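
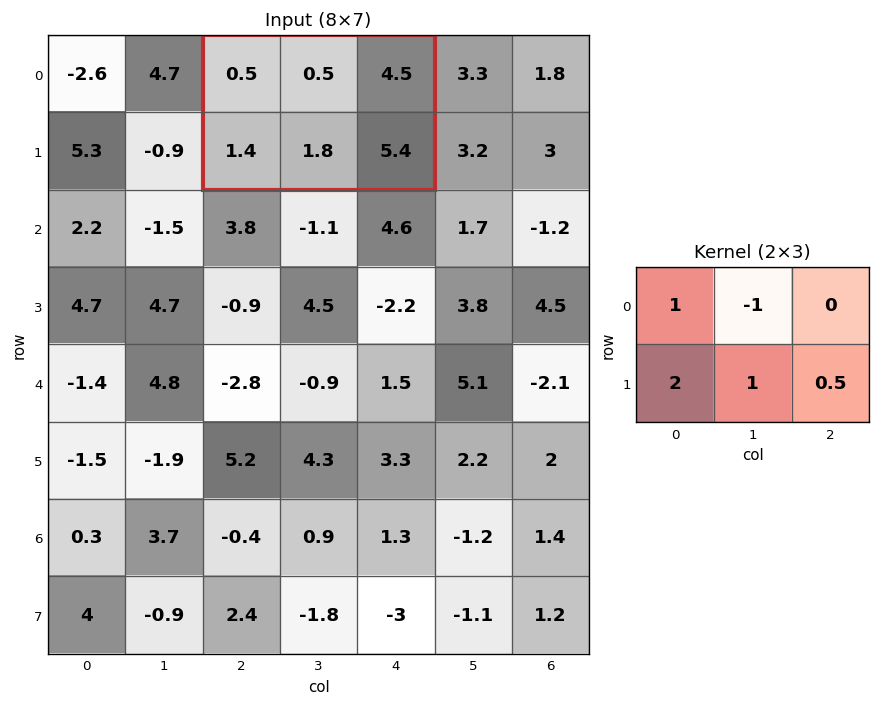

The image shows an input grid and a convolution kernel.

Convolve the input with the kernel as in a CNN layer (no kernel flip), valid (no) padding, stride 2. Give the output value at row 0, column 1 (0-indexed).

7.3

The receptive field on the input at this output position is [0.5 0.5 4.5 / 1.4 1.8 5.4]. Elementwise product with the kernel and sum: 0.5·1 + 0.5·-1 + 1.4·2 + 1.8·1 + 5.4·0.5.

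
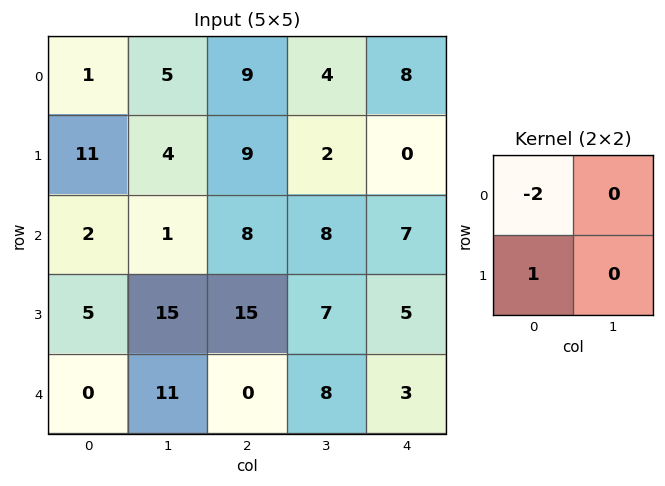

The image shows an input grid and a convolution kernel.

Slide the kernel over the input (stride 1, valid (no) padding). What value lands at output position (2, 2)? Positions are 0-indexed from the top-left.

-1

The receptive field on the input at this output position is [8 8 / 15 7]. Elementwise product with the kernel and sum: 8·-2 + 15·1.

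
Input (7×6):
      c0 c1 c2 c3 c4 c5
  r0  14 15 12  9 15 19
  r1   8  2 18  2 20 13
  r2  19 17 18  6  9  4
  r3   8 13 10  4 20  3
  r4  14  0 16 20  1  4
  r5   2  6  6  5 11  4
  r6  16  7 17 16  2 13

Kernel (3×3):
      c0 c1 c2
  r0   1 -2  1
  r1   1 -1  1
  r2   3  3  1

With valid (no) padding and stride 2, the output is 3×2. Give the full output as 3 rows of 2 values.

Output[0,0]: The receptive field on the input at this output position is [14 15 12 / 8 2 18 / 19 17 18]. Elementwise product with the kernel and sum: 14·1 + 15·-2 + 12·1 + 8·1 + 2·-1 + 18·1 + 19·3 + 17·3 + 18·1.

146 126
66 150
118 90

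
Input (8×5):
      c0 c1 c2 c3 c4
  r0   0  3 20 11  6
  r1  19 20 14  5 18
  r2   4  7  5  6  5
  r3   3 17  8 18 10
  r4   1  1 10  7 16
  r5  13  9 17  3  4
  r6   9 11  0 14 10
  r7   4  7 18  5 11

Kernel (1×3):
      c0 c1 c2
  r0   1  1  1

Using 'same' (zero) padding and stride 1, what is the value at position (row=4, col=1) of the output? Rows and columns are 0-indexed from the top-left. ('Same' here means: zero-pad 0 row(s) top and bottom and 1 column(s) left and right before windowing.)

12

The receptive field on the zero-padded input at this output position is [1 1 10]. Elementwise product with the kernel and sum: 1·1 + 1·1 + 10·1.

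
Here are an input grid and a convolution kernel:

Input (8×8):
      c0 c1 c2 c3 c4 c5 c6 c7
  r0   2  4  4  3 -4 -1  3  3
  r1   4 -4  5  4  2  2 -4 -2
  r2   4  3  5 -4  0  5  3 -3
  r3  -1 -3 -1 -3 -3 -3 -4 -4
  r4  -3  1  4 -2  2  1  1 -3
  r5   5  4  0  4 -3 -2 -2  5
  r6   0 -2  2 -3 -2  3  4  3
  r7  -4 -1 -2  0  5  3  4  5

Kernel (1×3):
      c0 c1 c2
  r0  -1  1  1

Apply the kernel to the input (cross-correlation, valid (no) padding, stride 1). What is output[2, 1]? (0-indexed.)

The receptive field on the input at this output position is [3 5 -4]. Elementwise product with the kernel and sum: 3·-1 + 5·1 + -4·1.

-2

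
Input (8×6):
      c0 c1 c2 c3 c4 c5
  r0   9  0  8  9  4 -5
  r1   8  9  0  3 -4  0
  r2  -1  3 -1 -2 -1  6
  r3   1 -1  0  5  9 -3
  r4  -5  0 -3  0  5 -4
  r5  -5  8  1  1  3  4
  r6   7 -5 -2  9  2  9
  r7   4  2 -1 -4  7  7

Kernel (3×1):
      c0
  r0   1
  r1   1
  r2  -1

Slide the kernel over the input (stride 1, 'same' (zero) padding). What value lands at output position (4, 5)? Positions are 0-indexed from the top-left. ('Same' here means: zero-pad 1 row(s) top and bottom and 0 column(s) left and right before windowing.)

-11

The receptive field on the zero-padded input at this output position is [-3 / -4 / 4]. Elementwise product with the kernel and sum: -3·1 + -4·1 + 4·-1.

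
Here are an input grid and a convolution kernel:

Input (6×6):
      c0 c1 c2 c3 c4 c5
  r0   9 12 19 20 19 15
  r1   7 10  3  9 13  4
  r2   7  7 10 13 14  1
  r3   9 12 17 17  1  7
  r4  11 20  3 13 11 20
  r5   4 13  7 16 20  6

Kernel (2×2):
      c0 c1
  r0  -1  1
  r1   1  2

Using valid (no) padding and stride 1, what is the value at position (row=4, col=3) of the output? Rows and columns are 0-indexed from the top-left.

The receptive field on the input at this output position is [13 11 / 16 20]. Elementwise product with the kernel and sum: 13·-1 + 11·1 + 16·1 + 20·2.

54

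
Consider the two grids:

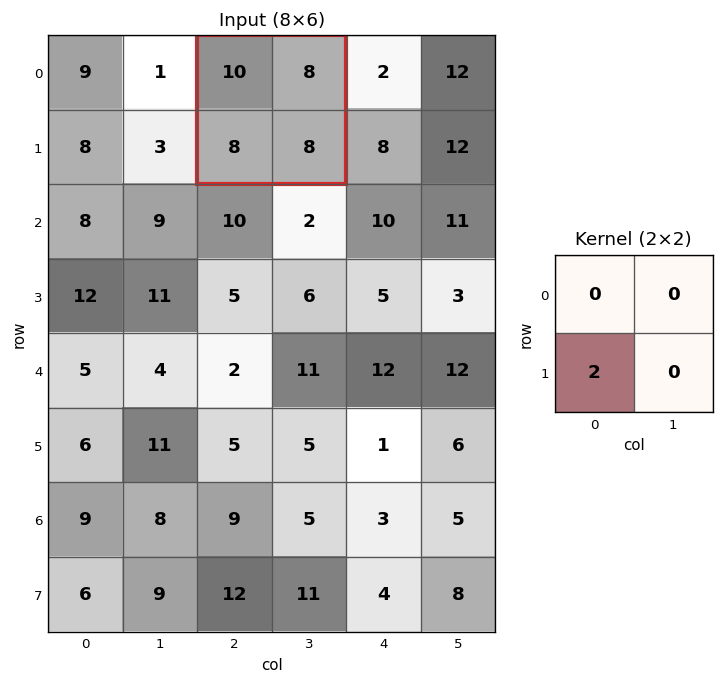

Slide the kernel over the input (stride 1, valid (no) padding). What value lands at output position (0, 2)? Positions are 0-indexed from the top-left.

The receptive field on the input at this output position is [10 8 / 8 8]. Elementwise product with the kernel and sum: 8·2.

16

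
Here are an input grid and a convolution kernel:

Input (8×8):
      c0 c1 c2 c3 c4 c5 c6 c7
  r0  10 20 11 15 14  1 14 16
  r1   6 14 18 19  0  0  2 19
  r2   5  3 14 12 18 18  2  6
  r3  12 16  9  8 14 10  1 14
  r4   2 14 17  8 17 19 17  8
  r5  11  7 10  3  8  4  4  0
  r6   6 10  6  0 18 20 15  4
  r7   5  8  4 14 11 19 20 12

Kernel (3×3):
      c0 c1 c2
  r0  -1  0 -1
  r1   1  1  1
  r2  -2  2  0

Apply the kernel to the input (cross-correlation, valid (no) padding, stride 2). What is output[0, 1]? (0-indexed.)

8

The receptive field on the input at this output position is [11 15 14 / 18 19 0 / 14 12 18]. Elementwise product with the kernel and sum: 11·-1 + 14·-1 + 18·1 + 19·1 + 0·1 + 14·-2 + 12·2.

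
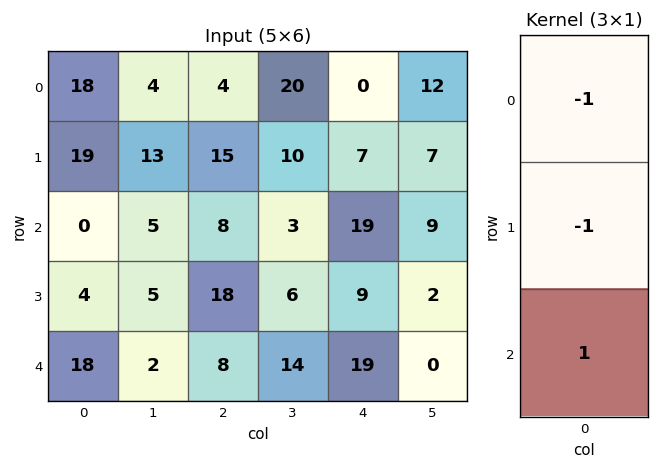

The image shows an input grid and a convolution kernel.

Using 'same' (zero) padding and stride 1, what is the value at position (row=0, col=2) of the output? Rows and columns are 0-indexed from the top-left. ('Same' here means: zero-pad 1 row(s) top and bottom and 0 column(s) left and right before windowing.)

The receptive field on the zero-padded input at this output position is [0 / 4 / 15]. Elementwise product with the kernel and sum: 0·-1 + 4·-1 + 15·1.

11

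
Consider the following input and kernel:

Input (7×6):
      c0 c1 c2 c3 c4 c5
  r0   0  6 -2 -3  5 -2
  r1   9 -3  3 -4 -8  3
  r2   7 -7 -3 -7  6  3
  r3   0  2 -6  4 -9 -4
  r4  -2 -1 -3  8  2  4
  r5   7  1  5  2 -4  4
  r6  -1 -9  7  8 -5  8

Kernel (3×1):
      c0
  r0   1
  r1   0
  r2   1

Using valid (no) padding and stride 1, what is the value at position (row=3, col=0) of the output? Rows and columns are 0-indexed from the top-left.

The receptive field on the input at this output position is [0 / -2 / 7]. Elementwise product with the kernel and sum: 0·1 + 7·1.

7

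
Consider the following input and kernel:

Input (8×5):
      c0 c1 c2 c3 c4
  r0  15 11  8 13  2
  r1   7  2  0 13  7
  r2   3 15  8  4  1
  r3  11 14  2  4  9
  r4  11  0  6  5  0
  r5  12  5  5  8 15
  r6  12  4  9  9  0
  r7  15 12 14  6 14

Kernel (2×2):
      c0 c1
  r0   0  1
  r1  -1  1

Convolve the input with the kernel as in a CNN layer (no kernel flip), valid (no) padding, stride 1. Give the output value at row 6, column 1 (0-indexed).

11

The receptive field on the input at this output position is [4 9 / 12 14]. Elementwise product with the kernel and sum: 9·1 + 12·-1 + 14·1.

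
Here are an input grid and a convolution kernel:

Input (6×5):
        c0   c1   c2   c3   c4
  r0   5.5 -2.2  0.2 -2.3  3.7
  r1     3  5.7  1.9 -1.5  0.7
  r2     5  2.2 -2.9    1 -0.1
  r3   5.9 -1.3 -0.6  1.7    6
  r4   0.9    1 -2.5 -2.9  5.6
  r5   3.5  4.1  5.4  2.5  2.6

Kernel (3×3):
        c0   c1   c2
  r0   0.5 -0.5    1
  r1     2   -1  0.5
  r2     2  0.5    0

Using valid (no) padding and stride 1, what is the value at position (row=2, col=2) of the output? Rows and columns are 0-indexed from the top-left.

The receptive field on the input at this output position is [-2.9 1 -0.1 / -0.6 1.7 6 / -2.5 -2.9 5.6]. Elementwise product with the kernel and sum: -2.9·0.5 + 1·-0.5 + -0.1·1 + -0.6·2 + 1.7·-1 + 6·0.5 + -2.5·2 + -2.9·0.5.

-8.4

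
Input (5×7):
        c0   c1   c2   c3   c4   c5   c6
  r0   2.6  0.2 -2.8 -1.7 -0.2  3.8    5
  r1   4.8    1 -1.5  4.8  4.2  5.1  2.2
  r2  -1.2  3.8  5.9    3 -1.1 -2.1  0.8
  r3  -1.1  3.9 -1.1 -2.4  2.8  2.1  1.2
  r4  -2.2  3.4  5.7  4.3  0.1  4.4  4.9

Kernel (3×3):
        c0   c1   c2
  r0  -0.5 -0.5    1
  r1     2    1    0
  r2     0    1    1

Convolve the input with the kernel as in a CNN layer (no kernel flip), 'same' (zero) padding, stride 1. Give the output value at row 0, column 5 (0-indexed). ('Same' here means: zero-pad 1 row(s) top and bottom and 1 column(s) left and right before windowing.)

10.7

The receptive field on the zero-padded input at this output position is [0 0 0 / -0.2 3.8 5 / 4.2 5.1 2.2]. Elementwise product with the kernel and sum: 0·-0.5 + 0·-0.5 + 0·1 + -0.2·2 + 3.8·1 + 5.1·1 + 2.2·1.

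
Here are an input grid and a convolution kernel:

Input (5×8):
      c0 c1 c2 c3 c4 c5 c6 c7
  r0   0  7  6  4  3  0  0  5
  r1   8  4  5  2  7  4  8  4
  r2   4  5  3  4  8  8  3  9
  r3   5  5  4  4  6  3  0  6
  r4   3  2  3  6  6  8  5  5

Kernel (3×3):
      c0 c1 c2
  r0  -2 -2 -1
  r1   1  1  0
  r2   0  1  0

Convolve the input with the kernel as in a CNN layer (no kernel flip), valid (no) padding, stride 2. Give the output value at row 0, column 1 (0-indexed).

-12

The receptive field on the input at this output position is [6 4 3 / 5 2 7 / 3 4 8]. Elementwise product with the kernel and sum: 6·-2 + 4·-2 + 3·-1 + 5·1 + 2·1 + 4·1.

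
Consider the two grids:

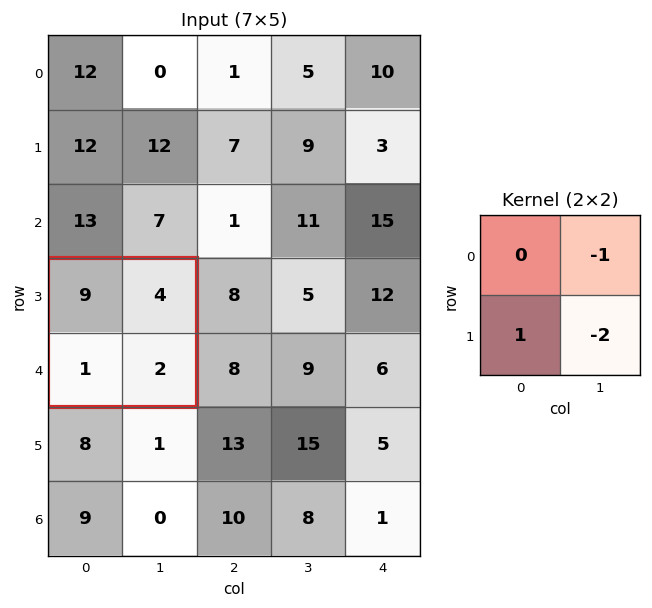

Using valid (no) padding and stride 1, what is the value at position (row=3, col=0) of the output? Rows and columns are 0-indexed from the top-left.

-7

The receptive field on the input at this output position is [9 4 / 1 2]. Elementwise product with the kernel and sum: 4·-1 + 1·1 + 2·-2.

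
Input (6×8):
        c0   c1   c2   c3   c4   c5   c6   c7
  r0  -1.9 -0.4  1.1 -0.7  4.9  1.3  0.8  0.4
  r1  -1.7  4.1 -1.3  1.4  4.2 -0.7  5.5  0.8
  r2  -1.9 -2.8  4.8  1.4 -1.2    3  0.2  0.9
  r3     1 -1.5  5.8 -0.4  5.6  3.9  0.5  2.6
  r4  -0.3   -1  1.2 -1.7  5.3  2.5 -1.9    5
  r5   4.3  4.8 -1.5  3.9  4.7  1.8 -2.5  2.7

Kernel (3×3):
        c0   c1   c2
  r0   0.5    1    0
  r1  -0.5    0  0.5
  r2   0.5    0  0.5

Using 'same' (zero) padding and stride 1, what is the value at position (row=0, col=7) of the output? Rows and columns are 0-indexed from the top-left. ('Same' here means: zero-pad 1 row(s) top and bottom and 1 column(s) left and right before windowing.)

The receptive field on the zero-padded input at this output position is [0 0 0 / 0.8 0.4 0 / 5.5 0.8 0]. Elementwise product with the kernel and sum: 0·0.5 + 0·1 + 0.8·-0.5 + 0·0.5 + 5.5·0.5 + 0·0.5.

2.35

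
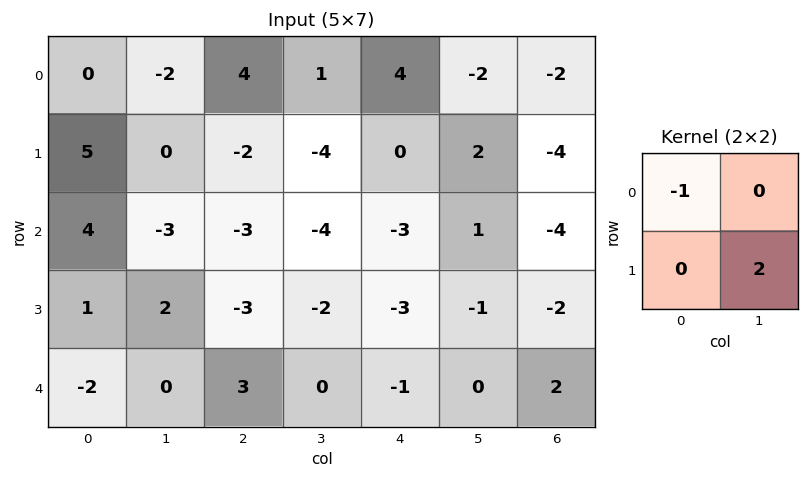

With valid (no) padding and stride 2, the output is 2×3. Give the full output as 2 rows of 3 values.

Output[0,0]: The receptive field on the input at this output position is [0 -2 / 5 0]. Elementwise product with the kernel and sum: 0·-1 + 0·2.
Output[0,1]: The receptive field on the input at this output position is [4 1 / -2 -4]. Elementwise product with the kernel and sum: 4·-1 + -4·2.

0 -12 0
0 -1 1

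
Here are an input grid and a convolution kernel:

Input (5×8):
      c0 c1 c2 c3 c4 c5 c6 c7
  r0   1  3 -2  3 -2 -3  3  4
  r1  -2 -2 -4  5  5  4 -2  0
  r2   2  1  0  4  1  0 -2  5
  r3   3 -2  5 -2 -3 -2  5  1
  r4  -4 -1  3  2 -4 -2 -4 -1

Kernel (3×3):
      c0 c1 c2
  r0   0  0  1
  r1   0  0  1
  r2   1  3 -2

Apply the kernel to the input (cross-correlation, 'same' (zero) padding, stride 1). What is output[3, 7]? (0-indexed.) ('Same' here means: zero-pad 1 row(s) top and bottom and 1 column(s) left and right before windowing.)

-7

The receptive field on the zero-padded input at this output position is [-2 5 0 / 5 1 0 / -4 -1 0]. Elementwise product with the kernel and sum: 0·1 + 0·1 + -4·1 + -1·3 + 0·-2.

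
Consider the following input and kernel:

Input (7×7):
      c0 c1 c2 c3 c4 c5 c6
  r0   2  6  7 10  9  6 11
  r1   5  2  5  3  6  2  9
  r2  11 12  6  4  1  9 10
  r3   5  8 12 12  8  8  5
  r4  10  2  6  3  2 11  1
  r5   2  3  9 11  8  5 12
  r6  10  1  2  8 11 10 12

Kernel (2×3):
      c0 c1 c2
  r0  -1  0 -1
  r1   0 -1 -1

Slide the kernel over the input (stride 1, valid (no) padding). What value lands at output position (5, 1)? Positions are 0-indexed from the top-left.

-24

The receptive field on the input at this output position is [3 9 11 / 1 2 8]. Elementwise product with the kernel and sum: 3·-1 + 11·-1 + 2·-1 + 8·-1.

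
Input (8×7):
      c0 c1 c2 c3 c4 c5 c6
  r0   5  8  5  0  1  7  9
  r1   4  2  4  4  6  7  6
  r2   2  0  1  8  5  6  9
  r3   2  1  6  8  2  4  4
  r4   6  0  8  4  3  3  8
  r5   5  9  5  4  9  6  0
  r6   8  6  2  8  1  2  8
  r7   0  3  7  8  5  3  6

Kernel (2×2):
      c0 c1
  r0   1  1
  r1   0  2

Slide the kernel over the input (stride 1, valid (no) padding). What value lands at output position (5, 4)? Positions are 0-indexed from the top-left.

The receptive field on the input at this output position is [9 6 / 1 2]. Elementwise product with the kernel and sum: 9·1 + 6·1 + 2·2.

19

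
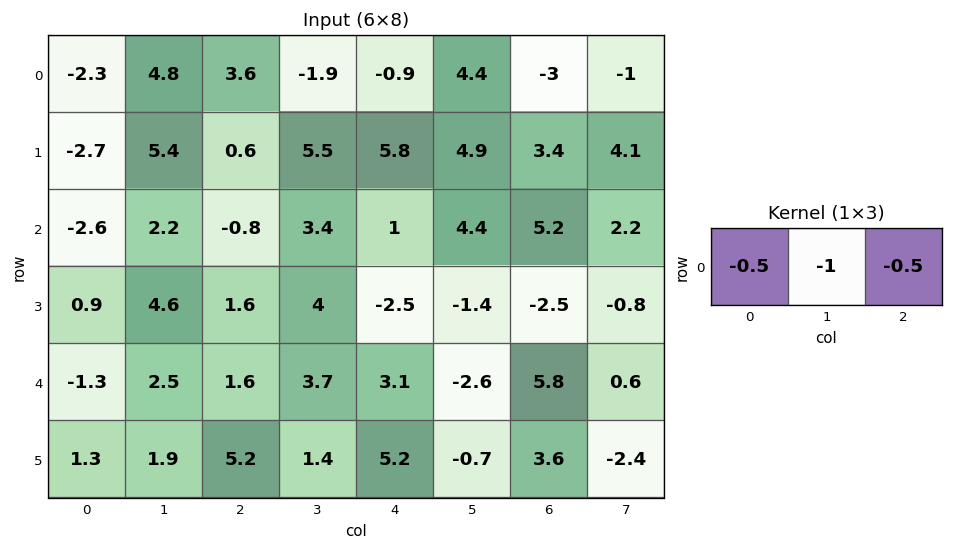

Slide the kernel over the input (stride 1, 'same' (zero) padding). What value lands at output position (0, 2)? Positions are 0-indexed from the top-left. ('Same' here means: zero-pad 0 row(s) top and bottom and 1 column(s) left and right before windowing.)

-5.05

The receptive field on the zero-padded input at this output position is [4.8 3.6 -1.9]. Elementwise product with the kernel and sum: 4.8·-0.5 + 3.6·-1 + -1.9·-0.5.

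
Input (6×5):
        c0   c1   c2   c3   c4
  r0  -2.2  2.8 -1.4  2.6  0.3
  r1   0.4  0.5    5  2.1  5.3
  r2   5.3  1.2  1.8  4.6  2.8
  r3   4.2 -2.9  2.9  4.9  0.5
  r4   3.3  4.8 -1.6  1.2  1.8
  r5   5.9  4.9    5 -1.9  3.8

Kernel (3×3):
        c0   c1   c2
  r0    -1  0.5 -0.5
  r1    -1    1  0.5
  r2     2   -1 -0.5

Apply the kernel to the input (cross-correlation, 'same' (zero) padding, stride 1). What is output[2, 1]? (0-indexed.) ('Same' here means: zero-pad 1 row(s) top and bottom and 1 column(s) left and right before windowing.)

The receptive field on the zero-padded input at this output position is [0.4 0.5 5 / 5.3 1.2 1.8 / 4.2 -2.9 2.9]. Elementwise product with the kernel and sum: 0.4·-1 + 0.5·0.5 + 5·-0.5 + 5.3·-1 + 1.2·1 + 1.8·0.5 + 4.2·2 + -2.9·-1 + 2.9·-0.5.

4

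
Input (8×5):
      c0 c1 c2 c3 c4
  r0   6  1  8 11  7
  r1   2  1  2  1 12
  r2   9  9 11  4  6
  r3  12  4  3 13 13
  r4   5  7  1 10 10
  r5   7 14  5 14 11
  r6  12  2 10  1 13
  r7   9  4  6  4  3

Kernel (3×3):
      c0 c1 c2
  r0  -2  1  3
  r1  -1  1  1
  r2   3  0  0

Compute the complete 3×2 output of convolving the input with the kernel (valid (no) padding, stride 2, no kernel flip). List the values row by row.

41 60
34 26
48 88

Output[0,0]: The receptive field on the input at this output position is [6 1 8 / 2 1 2 / 9 9 11]. Elementwise product with the kernel and sum: 6·-2 + 1·1 + 8·3 + 2·-1 + 1·1 + 2·1 + 9·3.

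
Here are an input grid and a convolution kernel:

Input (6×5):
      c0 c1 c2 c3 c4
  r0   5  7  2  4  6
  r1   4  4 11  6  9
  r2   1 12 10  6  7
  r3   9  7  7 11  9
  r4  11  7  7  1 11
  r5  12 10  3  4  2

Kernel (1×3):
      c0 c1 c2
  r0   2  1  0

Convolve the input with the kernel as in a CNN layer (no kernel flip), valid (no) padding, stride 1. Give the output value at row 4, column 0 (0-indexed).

The receptive field on the input at this output position is [11 7 7]. Elementwise product with the kernel and sum: 11·2 + 7·1.

29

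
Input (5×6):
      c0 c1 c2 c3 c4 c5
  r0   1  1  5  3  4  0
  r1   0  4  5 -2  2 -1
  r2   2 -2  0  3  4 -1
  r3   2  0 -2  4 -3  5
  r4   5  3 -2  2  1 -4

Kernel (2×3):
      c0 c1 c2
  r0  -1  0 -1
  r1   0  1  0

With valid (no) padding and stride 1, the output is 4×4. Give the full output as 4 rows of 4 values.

-2 1 -11 -1
-7 -2 -4 7
-2 -3 0 -5
3 -6 7 -8

Output[0,0]: The receptive field on the input at this output position is [1 1 5 / 0 4 5]. Elementwise product with the kernel and sum: 1·-1 + 5·-1 + 4·1.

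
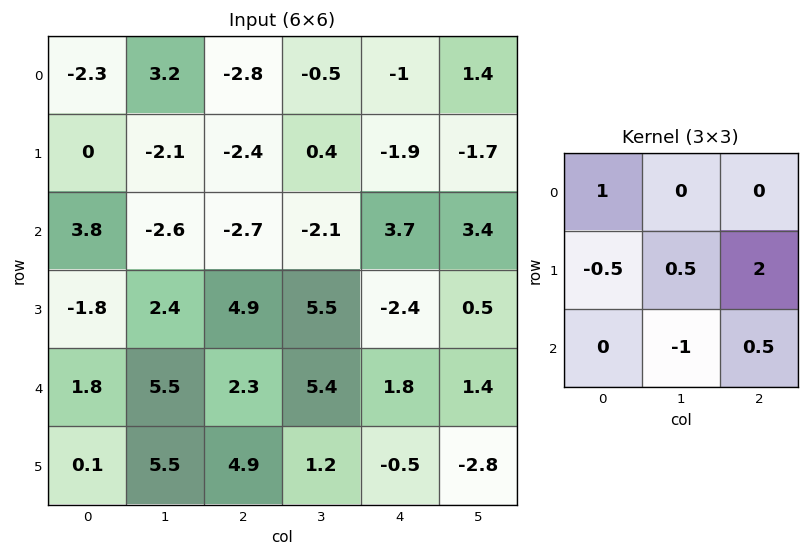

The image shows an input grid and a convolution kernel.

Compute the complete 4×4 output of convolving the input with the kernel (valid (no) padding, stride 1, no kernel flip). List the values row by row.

-6.9 5.5 -1.25 -7.05
-8.55 -8.5 -1.4 12.75
11.35 10.05 -11.7 -6.15
1.6 7.3 8.6 5.6

Output[0,0]: The receptive field on the input at this output position is [-2.3 3.2 -2.8 / 0 -2.1 -2.4 / 3.8 -2.6 -2.7]. Elementwise product with the kernel and sum: -2.3·1 + 0·-0.5 + -2.1·0.5 + -2.4·2 + -2.6·-1 + -2.7·0.5.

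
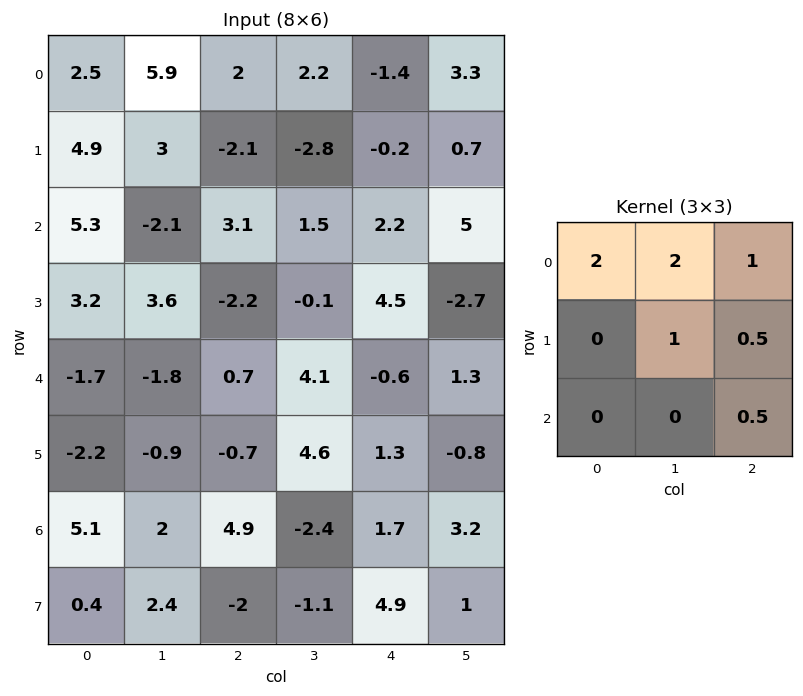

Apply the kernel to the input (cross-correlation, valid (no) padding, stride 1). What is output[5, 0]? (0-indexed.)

-3.45

The receptive field on the input at this output position is [-2.2 -0.9 -0.7 / 5.1 2 4.9 / 0.4 2.4 -2]. Elementwise product with the kernel and sum: -2.2·2 + -0.9·2 + -0.7·1 + 2·1 + 4.9·0.5 + -2·0.5.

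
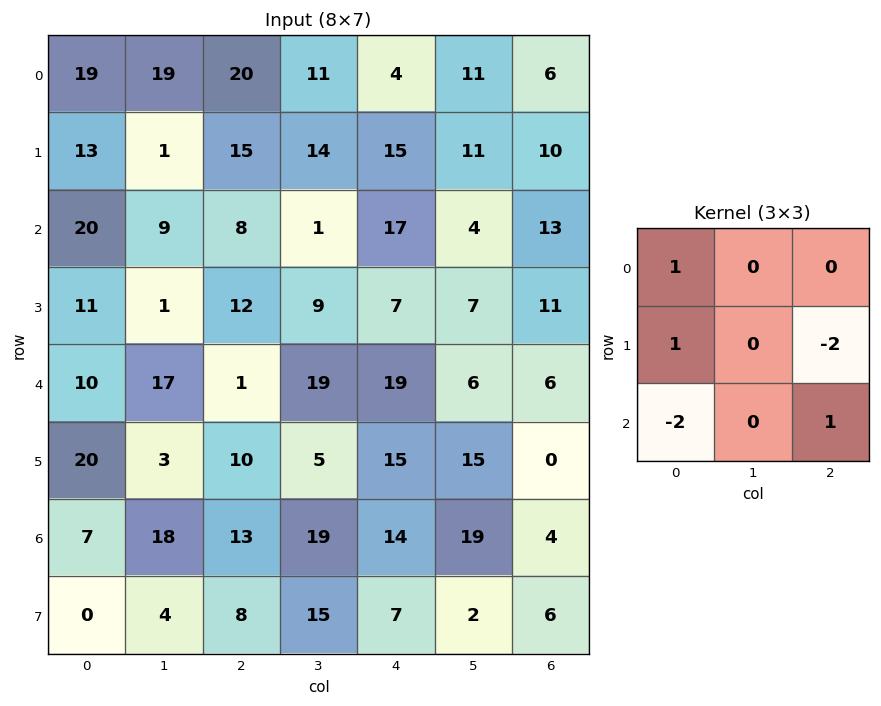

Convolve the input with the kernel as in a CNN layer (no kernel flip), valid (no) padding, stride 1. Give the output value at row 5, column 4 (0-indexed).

The receptive field on the input at this output position is [15 15 0 / 14 19 4 / 7 2 6]. Elementwise product with the kernel and sum: 15·1 + 14·1 + 4·-2 + 7·-2 + 6·1.

13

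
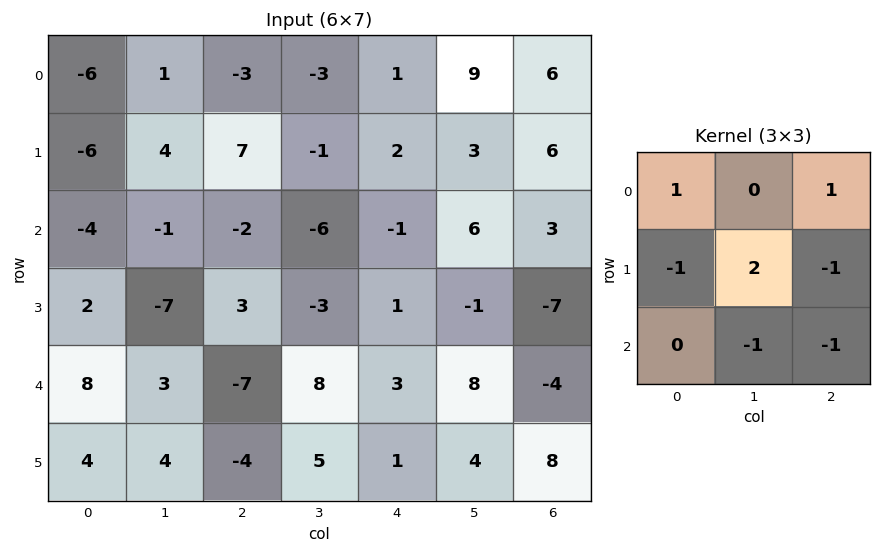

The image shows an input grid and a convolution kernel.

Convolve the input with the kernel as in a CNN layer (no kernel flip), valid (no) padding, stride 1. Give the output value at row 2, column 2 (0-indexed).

-24

The receptive field on the input at this output position is [-2 -6 -1 / 3 -3 1 / -7 8 3]. Elementwise product with the kernel and sum: -2·1 + -1·1 + 3·-1 + -3·2 + 1·-1 + 8·-1 + 3·-1.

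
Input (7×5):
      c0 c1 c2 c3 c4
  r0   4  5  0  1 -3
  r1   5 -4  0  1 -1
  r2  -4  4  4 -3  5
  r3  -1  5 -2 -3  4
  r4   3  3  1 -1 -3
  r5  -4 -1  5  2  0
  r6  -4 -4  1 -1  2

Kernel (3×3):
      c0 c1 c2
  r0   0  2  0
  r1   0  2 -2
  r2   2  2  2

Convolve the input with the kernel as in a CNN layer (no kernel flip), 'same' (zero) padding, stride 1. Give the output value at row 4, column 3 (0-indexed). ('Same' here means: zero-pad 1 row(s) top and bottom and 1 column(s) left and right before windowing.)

The receptive field on the zero-padded input at this output position is [-2 -3 4 / 1 -1 -3 / 5 2 0]. Elementwise product with the kernel and sum: -3·2 + -1·2 + -3·-2 + 5·2 + 2·2 + 0·2.

12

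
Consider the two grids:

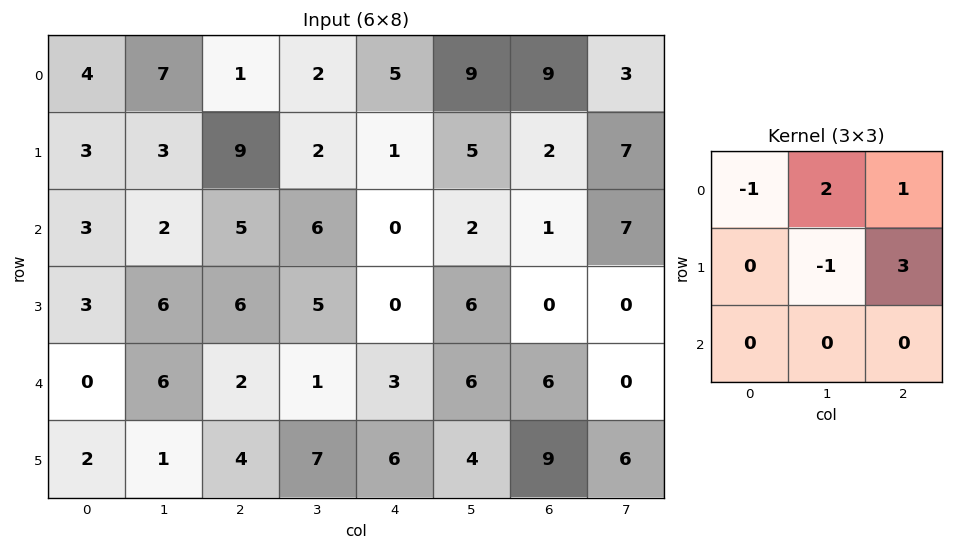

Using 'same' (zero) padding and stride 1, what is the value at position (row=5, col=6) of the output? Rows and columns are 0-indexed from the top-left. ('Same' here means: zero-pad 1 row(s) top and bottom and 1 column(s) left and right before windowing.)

15

The receptive field on the zero-padded input at this output position is [6 6 0 / 4 9 6 / 0 0 0]. Elementwise product with the kernel and sum: 6·-1 + 6·2 + 0·1 + 9·-1 + 6·3.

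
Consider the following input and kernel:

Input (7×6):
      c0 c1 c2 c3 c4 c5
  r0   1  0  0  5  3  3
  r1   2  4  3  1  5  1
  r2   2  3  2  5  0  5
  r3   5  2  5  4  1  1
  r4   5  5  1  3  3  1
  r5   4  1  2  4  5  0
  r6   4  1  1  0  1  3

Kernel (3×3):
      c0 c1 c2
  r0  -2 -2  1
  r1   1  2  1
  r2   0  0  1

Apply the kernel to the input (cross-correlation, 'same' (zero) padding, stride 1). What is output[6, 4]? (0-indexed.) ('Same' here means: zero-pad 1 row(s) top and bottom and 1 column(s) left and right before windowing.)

-13

The receptive field on the zero-padded input at this output position is [4 5 0 / 0 1 3 / 0 0 0]. Elementwise product with the kernel and sum: 4·-2 + 5·-2 + 0·1 + 0·1 + 1·2 + 3·1 + 0·1.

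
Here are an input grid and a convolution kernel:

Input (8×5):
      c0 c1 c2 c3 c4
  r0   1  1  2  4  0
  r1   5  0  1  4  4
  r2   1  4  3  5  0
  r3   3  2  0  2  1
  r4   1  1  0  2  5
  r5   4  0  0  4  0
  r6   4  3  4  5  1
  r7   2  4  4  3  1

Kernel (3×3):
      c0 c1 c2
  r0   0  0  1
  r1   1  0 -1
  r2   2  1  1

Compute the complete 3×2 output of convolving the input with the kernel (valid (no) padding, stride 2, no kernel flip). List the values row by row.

15 8
9 6
19 19

Output[0,0]: The receptive field on the input at this output position is [1 1 2 / 5 0 1 / 1 4 3]. Elementwise product with the kernel and sum: 2·1 + 5·1 + 1·-1 + 1·2 + 4·1 + 3·1.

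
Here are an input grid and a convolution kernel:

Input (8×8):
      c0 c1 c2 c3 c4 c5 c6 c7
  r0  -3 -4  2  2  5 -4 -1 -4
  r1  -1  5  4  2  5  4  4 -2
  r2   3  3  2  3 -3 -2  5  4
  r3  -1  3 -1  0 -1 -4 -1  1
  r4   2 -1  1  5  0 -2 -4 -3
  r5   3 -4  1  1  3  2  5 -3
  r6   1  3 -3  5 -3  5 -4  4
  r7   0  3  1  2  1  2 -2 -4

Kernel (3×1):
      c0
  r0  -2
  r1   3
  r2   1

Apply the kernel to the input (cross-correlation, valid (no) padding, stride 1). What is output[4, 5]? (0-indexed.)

15

The receptive field on the input at this output position is [-2 / 2 / 5]. Elementwise product with the kernel and sum: -2·-2 + 2·3 + 5·1.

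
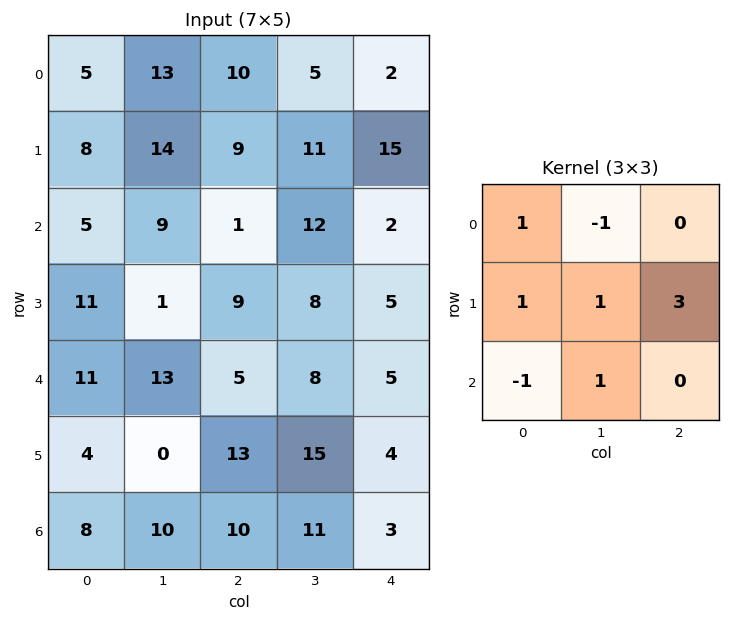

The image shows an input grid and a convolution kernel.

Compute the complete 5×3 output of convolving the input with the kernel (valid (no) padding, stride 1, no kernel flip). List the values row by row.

45 51 81
1 59 16
37 34 24
45 47 31
43 66 38

Output[0,0]: The receptive field on the input at this output position is [5 13 10 / 8 14 9 / 5 9 1]. Elementwise product with the kernel and sum: 5·1 + 13·-1 + 8·1 + 14·1 + 9·3 + 5·-1 + 9·1.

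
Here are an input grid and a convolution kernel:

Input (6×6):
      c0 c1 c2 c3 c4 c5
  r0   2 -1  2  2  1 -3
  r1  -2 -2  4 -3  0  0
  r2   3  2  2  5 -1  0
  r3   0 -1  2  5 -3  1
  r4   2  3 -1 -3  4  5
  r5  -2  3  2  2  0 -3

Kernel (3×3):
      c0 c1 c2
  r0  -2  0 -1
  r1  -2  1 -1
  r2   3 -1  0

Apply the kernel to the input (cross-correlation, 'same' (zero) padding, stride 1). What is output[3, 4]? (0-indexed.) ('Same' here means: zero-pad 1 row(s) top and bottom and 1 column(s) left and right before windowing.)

-37

The receptive field on the zero-padded input at this output position is [5 -1 0 / 5 -3 1 / -3 4 5]. Elementwise product with the kernel and sum: 5·-2 + 0·-1 + 5·-2 + -3·1 + 1·-1 + -3·3 + 4·-1.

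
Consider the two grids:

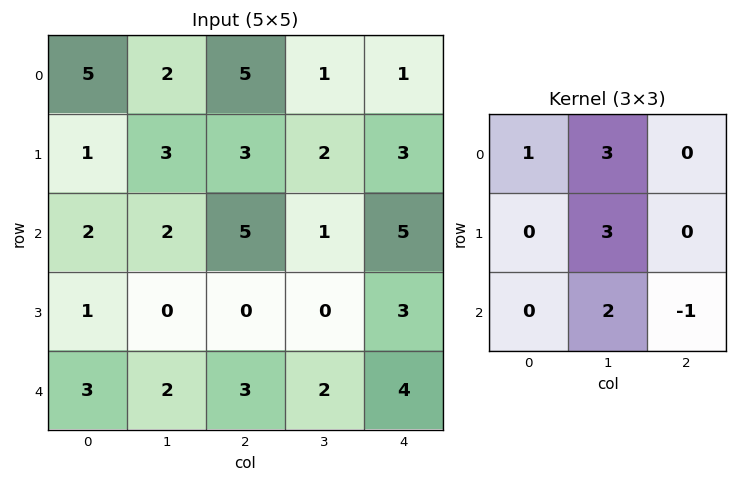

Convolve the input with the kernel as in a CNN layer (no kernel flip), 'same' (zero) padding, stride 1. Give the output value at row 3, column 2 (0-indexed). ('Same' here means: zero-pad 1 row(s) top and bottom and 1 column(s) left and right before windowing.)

21

The receptive field on the zero-padded input at this output position is [2 5 1 / 0 0 0 / 2 3 2]. Elementwise product with the kernel and sum: 2·1 + 5·3 + 0·3 + 3·2 + 2·-1.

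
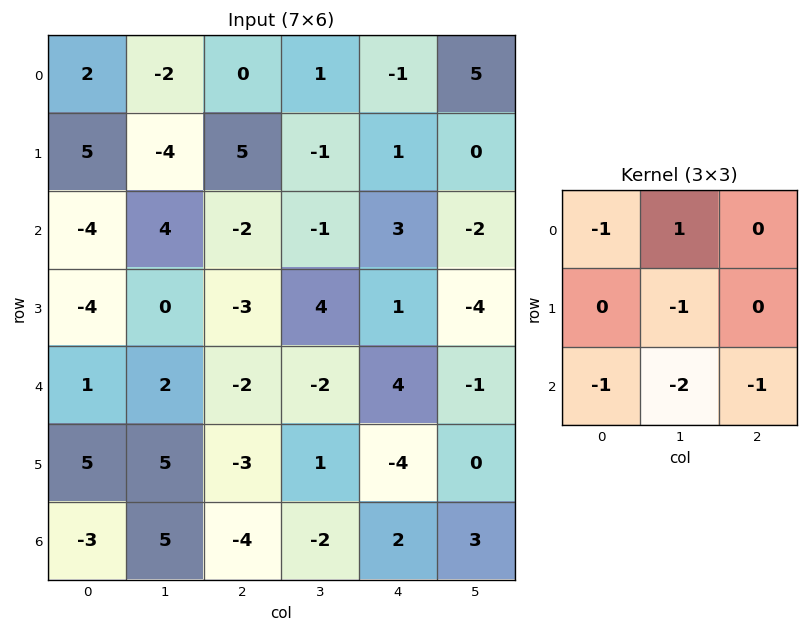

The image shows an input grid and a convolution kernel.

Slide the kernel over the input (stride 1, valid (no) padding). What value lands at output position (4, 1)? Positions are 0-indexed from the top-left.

4

The receptive field on the input at this output position is [2 -2 -2 / 5 -3 1 / 5 -4 -2]. Elementwise product with the kernel and sum: 2·-1 + -2·1 + -3·-1 + 5·-1 + -4·-2 + -2·-1.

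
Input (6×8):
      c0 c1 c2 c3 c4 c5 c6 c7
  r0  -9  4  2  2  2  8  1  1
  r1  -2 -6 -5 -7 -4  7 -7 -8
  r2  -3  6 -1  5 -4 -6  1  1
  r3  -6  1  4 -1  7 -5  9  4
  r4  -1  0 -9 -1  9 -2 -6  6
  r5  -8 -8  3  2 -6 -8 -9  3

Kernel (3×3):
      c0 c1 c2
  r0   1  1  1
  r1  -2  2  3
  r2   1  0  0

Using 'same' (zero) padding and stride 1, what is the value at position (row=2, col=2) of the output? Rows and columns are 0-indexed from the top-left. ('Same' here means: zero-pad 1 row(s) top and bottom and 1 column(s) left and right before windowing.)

The receptive field on the zero-padded input at this output position is [-6 -5 -7 / 6 -1 5 / 1 4 -1]. Elementwise product with the kernel and sum: -6·1 + -5·1 + -7·1 + 6·-2 + -1·2 + 5·3 + 1·1.

-16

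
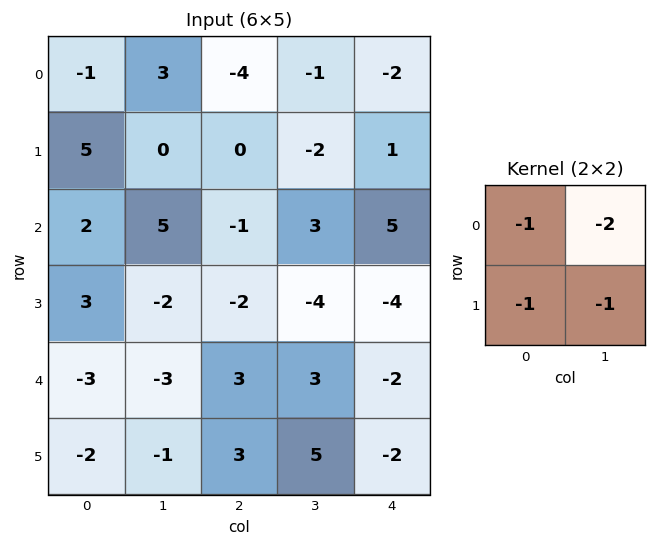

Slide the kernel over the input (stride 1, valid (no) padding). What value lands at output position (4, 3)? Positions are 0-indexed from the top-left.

The receptive field on the input at this output position is [3 -2 / 5 -2]. Elementwise product with the kernel and sum: 3·-1 + -2·-2 + 5·-1 + -2·-1.

-2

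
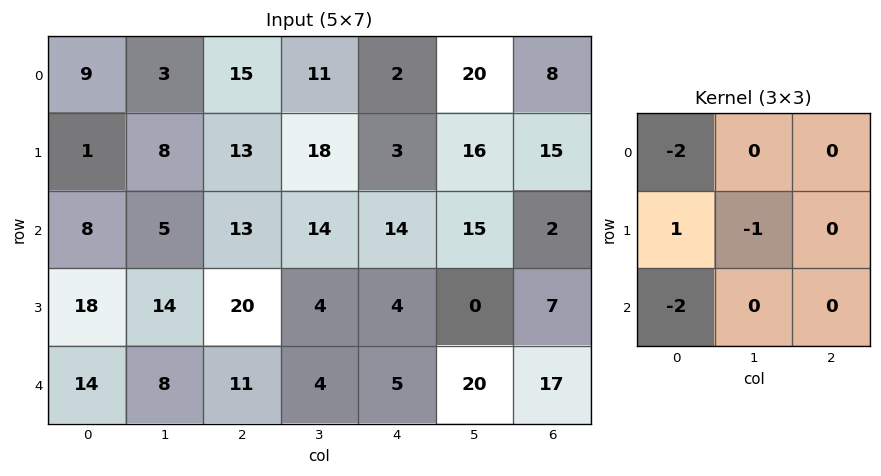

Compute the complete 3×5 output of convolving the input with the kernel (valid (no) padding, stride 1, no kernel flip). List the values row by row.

Output[0,0]: The receptive field on the input at this output position is [9 3 15 / 1 8 13 / 8 5 13]. Elementwise product with the kernel and sum: 9·-2 + 1·1 + 8·-1 + 8·-2.
Output[0,1]: The receptive field on the input at this output position is [3 15 11 / 8 13 18 / 5 13 14]. Elementwise product with the kernel and sum: 3·-2 + 8·1 + 13·-1 + 5·-2.

-41 -21 -61 -35 -45
-35 -52 -67 -44 -15
-40 -32 -32 -36 -34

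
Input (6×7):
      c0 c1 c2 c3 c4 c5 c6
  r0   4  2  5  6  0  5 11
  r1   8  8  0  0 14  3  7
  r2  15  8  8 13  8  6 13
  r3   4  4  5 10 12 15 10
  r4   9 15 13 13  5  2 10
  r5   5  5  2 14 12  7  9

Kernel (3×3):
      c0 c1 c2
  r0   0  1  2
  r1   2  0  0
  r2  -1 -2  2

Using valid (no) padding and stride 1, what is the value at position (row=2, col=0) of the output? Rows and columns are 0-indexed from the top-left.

19

The receptive field on the input at this output position is [15 8 8 / 4 4 5 / 9 15 13]. Elementwise product with the kernel and sum: 8·1 + 8·2 + 4·2 + 9·-1 + 15·-2 + 13·2.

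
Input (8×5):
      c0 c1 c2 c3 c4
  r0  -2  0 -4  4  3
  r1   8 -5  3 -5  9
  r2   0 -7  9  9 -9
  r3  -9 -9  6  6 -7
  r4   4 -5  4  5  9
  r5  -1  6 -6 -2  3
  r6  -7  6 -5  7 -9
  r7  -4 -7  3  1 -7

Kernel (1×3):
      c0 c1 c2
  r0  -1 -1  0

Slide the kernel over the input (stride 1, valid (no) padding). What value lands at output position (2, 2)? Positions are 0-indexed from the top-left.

The receptive field on the input at this output position is [9 9 -9]. Elementwise product with the kernel and sum: 9·-1 + 9·-1.

-18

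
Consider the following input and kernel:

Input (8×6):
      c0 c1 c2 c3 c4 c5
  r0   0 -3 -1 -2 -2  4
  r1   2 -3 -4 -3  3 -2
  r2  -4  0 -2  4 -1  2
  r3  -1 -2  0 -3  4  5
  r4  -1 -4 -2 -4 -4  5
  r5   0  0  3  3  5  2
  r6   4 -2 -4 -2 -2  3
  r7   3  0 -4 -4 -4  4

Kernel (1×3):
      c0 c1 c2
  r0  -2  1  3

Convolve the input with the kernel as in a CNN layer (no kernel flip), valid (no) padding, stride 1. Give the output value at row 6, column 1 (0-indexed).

The receptive field on the input at this output position is [-2 -4 -2]. Elementwise product with the kernel and sum: -2·-2 + -4·1 + -2·3.

-6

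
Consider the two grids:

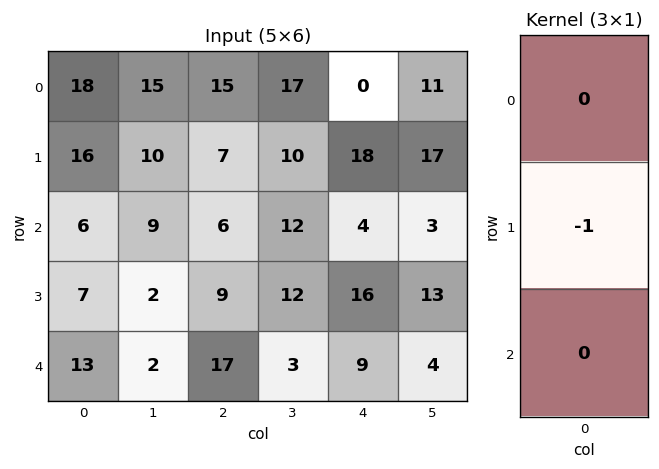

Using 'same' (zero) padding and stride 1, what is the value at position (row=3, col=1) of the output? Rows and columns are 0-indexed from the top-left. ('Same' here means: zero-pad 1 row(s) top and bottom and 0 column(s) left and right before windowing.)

-2

The receptive field on the zero-padded input at this output position is [9 / 2 / 2]. Elementwise product with the kernel and sum: 2·-1.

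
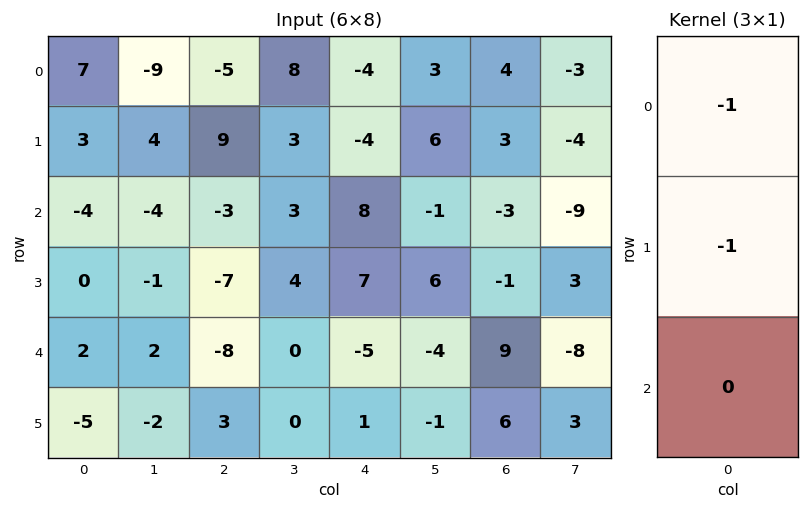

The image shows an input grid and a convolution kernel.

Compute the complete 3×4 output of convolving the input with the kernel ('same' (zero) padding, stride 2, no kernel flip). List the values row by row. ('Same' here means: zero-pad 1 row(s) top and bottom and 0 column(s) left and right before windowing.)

Output[0,0]: The receptive field on the zero-padded input at this output position is [0 / 7 / 3]. Elementwise product with the kernel and sum: 0·-1 + 7·-1.
Output[0,1]: The receptive field on the zero-padded input at this output position is [0 / -5 / 9]. Elementwise product with the kernel and sum: 0·-1 + -5·-1.

-7 5 4 -4
1 -6 -4 0
-2 15 -2 -8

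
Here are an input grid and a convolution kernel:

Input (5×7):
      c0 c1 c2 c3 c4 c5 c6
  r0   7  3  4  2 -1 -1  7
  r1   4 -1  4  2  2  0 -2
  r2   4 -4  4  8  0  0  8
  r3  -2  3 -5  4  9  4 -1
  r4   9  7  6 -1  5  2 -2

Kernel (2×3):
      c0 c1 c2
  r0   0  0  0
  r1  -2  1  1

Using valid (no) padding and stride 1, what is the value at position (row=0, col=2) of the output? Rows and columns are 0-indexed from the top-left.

The receptive field on the input at this output position is [4 2 -1 / 4 2 2]. Elementwise product with the kernel and sum: 4·-2 + 2·1 + 2·1.

-4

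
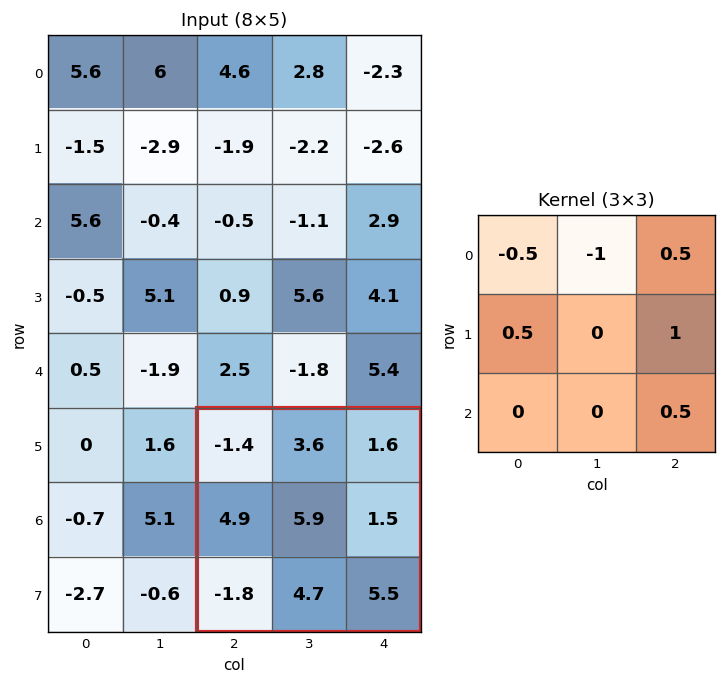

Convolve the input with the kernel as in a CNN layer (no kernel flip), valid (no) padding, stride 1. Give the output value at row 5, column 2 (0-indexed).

4.6

The receptive field on the input at this output position is [-1.4 3.6 1.6 / 4.9 5.9 1.5 / -1.8 4.7 5.5]. Elementwise product with the kernel and sum: -1.4·-0.5 + 3.6·-1 + 1.6·0.5 + 4.9·0.5 + 1.5·1 + 5.5·0.5.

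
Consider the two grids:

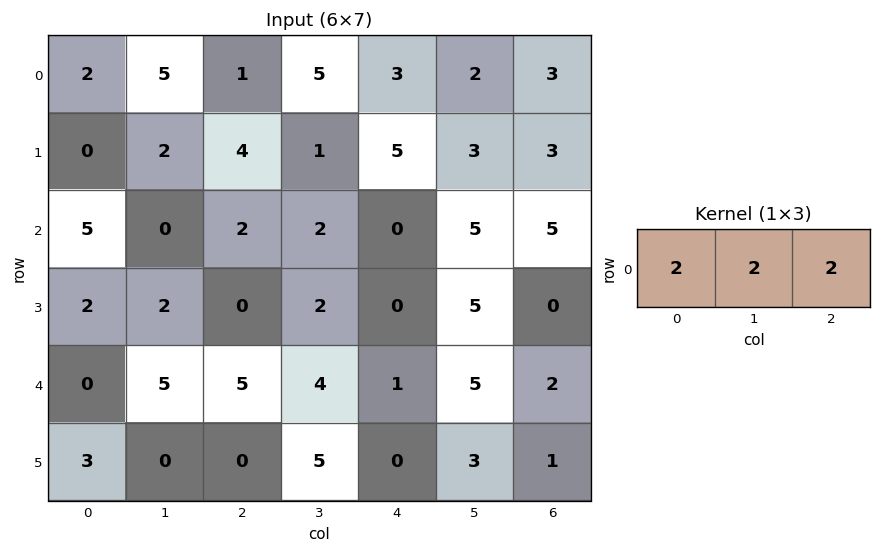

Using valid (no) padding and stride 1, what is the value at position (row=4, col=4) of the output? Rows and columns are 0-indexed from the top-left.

16

The receptive field on the input at this output position is [1 5 2]. Elementwise product with the kernel and sum: 1·2 + 5·2 + 2·2.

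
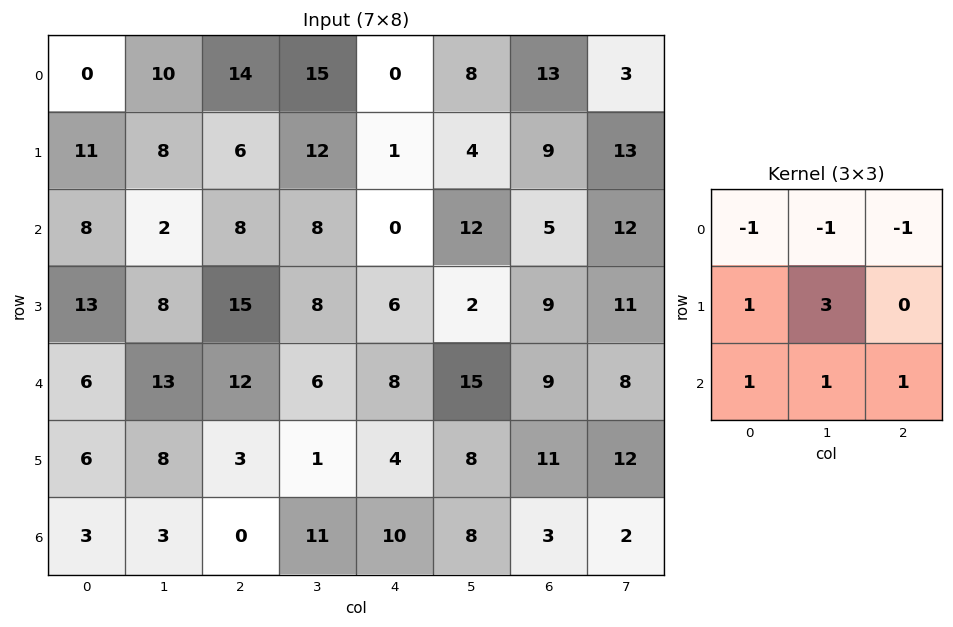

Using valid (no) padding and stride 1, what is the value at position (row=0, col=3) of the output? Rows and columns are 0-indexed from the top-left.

12

The receptive field on the input at this output position is [15 0 8 / 12 1 4 / 8 0 12]. Elementwise product with the kernel and sum: 15·-1 + 0·-1 + 8·-1 + 12·1 + 1·3 + 8·1 + 0·1 + 12·1.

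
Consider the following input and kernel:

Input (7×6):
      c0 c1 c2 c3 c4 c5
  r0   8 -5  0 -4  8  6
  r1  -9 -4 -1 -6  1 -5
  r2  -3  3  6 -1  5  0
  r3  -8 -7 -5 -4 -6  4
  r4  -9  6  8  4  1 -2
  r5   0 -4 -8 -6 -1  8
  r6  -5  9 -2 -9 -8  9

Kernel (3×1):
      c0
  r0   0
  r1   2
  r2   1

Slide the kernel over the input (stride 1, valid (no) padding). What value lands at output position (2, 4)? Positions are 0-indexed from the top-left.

-11

The receptive field on the input at this output position is [5 / -6 / 1]. Elementwise product with the kernel and sum: -6·2 + 1·1.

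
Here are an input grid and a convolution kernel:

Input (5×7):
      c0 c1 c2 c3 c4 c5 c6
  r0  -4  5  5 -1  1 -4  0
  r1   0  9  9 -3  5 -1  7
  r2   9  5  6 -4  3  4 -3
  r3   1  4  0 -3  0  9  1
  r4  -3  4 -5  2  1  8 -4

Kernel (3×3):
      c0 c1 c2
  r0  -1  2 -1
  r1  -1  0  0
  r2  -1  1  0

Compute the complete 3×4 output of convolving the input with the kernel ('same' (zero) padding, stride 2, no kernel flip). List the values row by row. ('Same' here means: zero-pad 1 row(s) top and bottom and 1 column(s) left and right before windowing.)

0 -5 9 12
-8 3 21 3
-2 -5 -8 -15

Output[0,0]: The receptive field on the zero-padded input at this output position is [0 0 0 / 0 -4 5 / 0 0 9]. Elementwise product with the kernel and sum: 0·-1 + 0·2 + 0·-1 + 0·-1 + 0·-1 + 0·1.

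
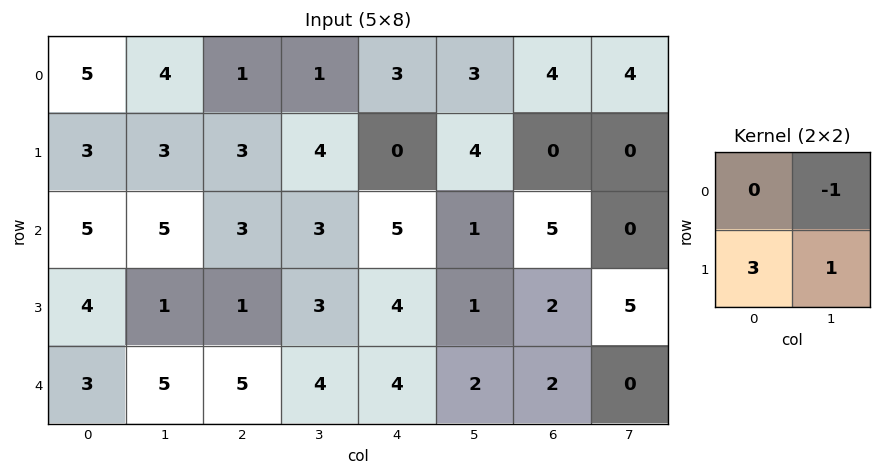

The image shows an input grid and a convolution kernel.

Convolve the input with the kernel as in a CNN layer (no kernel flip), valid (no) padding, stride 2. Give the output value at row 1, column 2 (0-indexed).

12

The receptive field on the input at this output position is [5 1 / 4 1]. Elementwise product with the kernel and sum: 1·-1 + 4·3 + 1·1.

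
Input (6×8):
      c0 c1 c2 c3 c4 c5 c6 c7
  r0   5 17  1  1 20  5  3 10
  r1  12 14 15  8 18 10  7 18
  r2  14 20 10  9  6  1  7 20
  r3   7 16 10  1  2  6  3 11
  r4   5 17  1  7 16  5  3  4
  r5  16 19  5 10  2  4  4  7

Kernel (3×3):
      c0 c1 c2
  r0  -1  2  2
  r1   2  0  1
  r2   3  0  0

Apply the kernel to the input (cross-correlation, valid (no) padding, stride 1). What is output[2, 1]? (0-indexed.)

102

The receptive field on the input at this output position is [20 10 9 / 16 10 1 / 17 1 7]. Elementwise product with the kernel and sum: 20·-1 + 10·2 + 9·2 + 16·2 + 1·1 + 17·3.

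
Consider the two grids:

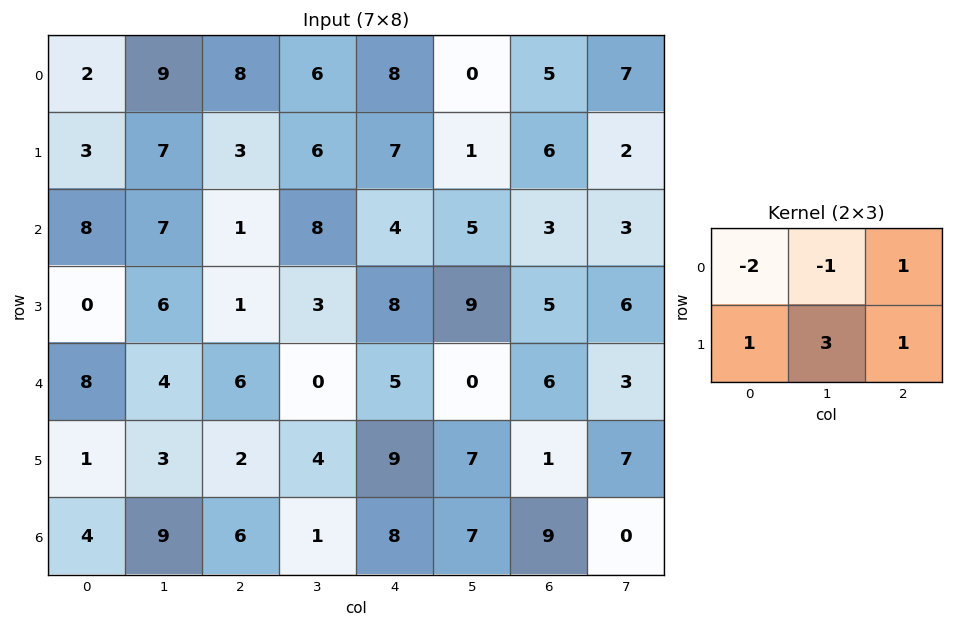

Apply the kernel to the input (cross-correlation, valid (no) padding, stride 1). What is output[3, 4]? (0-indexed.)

-9

The receptive field on the input at this output position is [8 9 5 / 5 0 6]. Elementwise product with the kernel and sum: 8·-2 + 9·-1 + 5·1 + 5·1 + 0·3 + 6·1.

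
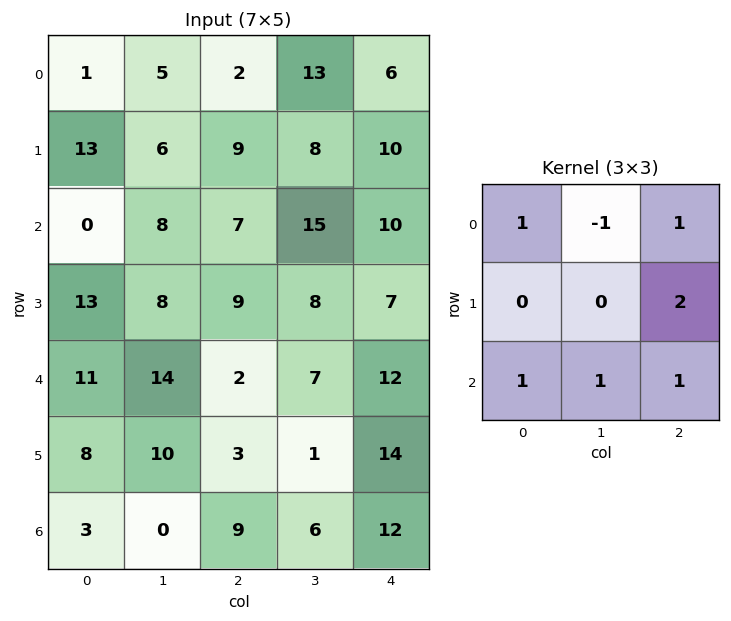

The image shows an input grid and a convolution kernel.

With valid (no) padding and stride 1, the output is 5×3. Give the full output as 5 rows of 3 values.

31 62 47
60 60 55
44 55 37
39 35 50
17 36 62

Output[0,0]: The receptive field on the input at this output position is [1 5 2 / 13 6 9 / 0 8 7]. Elementwise product with the kernel and sum: 1·1 + 5·-1 + 2·1 + 9·2 + 0·1 + 8·1 + 7·1.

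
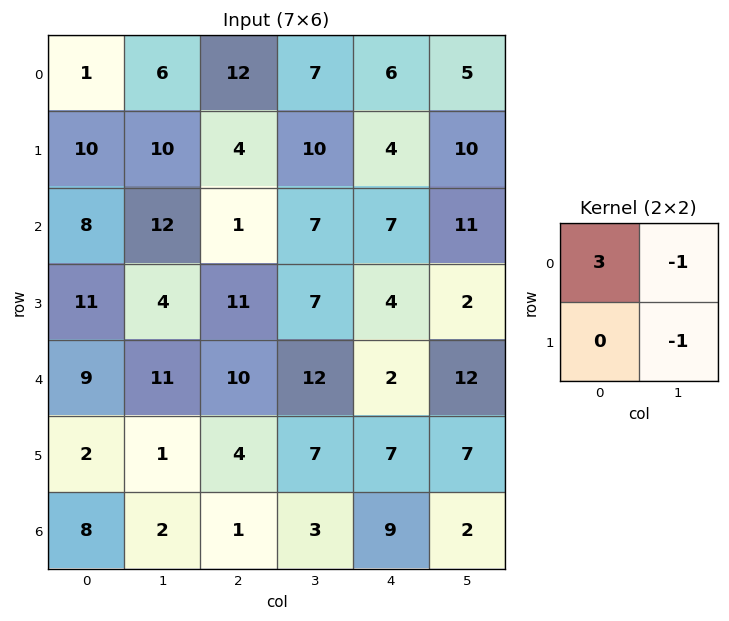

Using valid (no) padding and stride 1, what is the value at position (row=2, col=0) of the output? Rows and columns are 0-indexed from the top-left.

The receptive field on the input at this output position is [8 12 / 11 4]. Elementwise product with the kernel and sum: 8·3 + 12·-1 + 4·-1.

8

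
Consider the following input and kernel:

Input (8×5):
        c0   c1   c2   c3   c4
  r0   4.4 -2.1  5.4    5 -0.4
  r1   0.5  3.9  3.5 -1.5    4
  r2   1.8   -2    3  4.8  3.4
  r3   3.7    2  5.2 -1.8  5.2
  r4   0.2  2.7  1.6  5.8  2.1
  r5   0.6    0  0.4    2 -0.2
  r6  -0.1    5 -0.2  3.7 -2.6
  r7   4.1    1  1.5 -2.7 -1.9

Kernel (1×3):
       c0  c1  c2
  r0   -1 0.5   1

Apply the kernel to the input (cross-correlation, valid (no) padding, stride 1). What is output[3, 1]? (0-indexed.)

The receptive field on the input at this output position is [2 5.2 -1.8]. Elementwise product with the kernel and sum: 2·-1 + 5.2·0.5 + -1.8·1.

-1.2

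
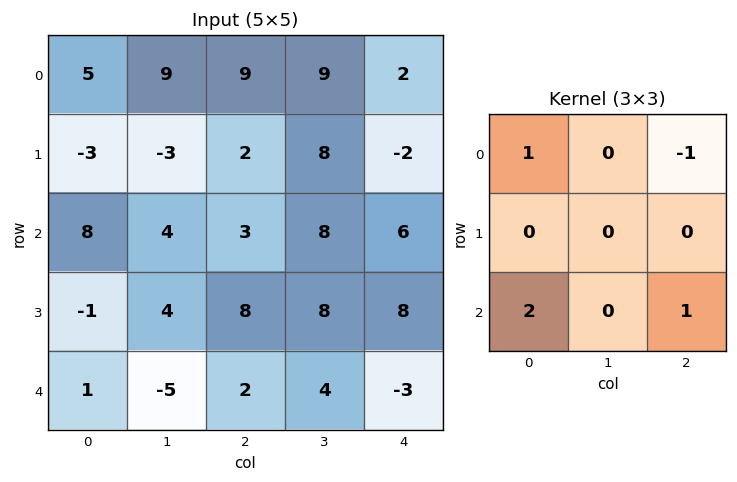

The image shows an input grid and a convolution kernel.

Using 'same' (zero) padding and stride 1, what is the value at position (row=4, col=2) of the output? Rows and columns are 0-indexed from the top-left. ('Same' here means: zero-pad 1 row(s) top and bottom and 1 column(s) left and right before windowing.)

The receptive field on the zero-padded input at this output position is [4 8 8 / -5 2 4 / 0 0 0]. Elementwise product with the kernel and sum: 4·1 + 8·-1 + 0·2 + 0·1.

-4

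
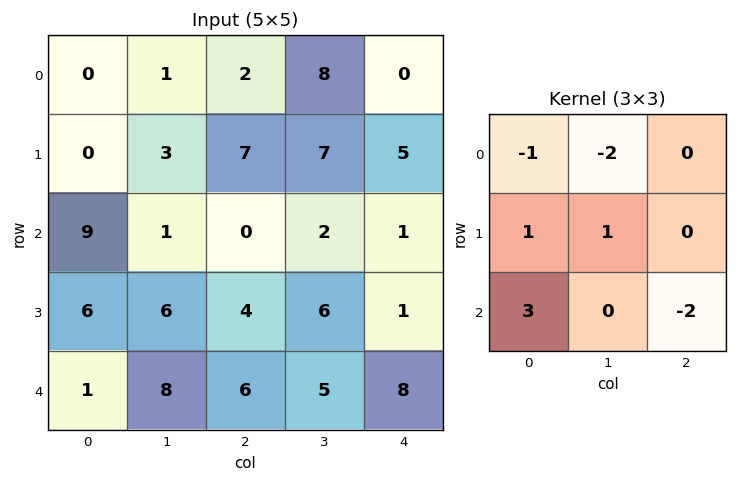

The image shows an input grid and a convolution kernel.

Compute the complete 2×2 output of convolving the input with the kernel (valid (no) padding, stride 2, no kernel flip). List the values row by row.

28 -6
-8 8

Output[0,0]: The receptive field on the input at this output position is [0 1 2 / 0 3 7 / 9 1 0]. Elementwise product with the kernel and sum: 0·-1 + 1·-2 + 0·1 + 3·1 + 9·3 + 0·-2.
Output[0,1]: The receptive field on the input at this output position is [2 8 0 / 7 7 5 / 0 2 1]. Elementwise product with the kernel and sum: 2·-1 + 8·-2 + 7·1 + 7·1 + 0·3 + 1·-2.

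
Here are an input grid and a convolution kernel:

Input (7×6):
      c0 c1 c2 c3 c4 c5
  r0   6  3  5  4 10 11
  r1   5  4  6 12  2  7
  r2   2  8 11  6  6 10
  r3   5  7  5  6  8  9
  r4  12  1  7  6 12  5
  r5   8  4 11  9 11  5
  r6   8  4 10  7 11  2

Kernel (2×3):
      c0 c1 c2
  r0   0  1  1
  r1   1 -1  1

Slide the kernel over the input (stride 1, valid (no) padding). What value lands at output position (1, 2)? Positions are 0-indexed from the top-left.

25

The receptive field on the input at this output position is [6 12 2 / 11 6 6]. Elementwise product with the kernel and sum: 12·1 + 2·1 + 11·1 + 6·-1 + 6·1.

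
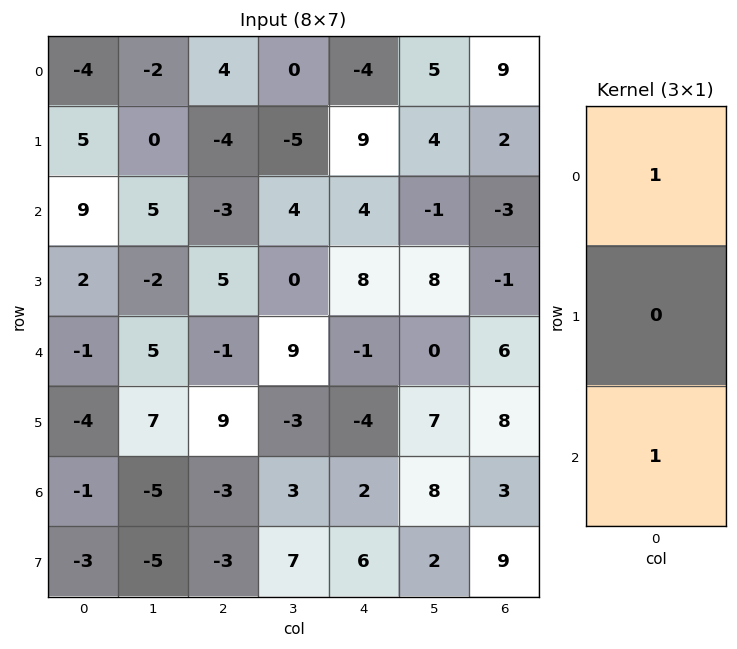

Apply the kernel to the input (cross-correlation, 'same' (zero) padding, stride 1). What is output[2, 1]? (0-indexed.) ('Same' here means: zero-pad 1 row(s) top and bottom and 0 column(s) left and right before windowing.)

The receptive field on the zero-padded input at this output position is [0 / 5 / -2]. Elementwise product with the kernel and sum: 0·1 + -2·1.

-2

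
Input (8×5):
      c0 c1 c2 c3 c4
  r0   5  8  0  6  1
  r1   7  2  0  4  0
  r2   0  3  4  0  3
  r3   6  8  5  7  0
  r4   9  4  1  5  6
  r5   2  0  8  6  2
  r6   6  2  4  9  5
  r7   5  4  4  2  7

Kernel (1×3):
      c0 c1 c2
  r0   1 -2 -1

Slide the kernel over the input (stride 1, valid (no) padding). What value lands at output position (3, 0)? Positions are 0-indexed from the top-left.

The receptive field on the input at this output position is [6 8 5]. Elementwise product with the kernel and sum: 6·1 + 8·-2 + 5·-1.

-15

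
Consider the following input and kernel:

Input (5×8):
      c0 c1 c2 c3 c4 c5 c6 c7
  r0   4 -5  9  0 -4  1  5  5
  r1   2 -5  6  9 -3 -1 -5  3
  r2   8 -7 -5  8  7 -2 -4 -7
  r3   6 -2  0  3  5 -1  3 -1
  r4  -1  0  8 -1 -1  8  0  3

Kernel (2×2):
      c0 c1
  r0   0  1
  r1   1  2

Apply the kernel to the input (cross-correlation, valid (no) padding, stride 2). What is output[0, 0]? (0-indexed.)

The receptive field on the input at this output position is [4 -5 / 2 -5]. Elementwise product with the kernel and sum: -5·1 + 2·1 + -5·2.

-13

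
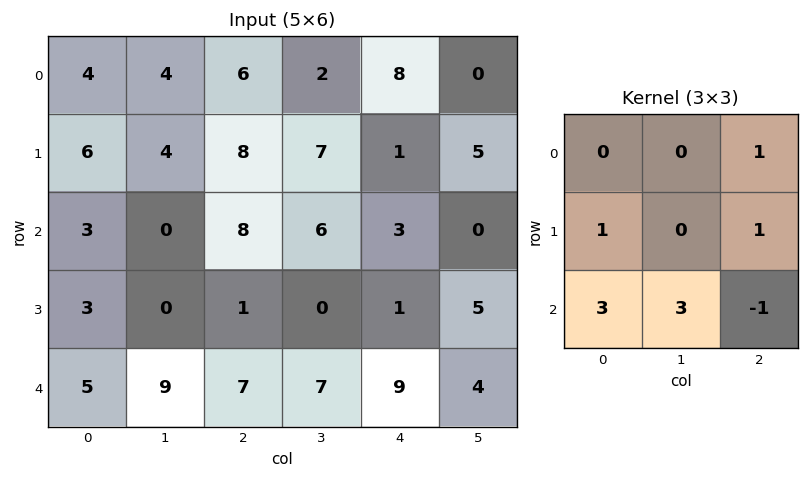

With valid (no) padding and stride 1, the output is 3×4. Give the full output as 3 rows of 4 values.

21 31 56 39
27 16 14 9
47 47 38 49

Output[0,0]: The receptive field on the input at this output position is [4 4 6 / 6 4 8 / 3 0 8]. Elementwise product with the kernel and sum: 6·1 + 6·1 + 8·1 + 3·3 + 0·3 + 8·-1.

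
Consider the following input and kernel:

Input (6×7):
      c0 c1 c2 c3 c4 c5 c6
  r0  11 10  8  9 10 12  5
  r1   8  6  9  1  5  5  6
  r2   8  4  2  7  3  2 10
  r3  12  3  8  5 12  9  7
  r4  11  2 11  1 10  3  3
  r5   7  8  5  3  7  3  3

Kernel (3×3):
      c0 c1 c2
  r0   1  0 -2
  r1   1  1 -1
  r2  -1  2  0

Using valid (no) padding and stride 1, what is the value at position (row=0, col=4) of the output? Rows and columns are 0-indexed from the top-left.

The receptive field on the input at this output position is [10 12 5 / 5 5 6 / 3 2 10]. Elementwise product with the kernel and sum: 10·1 + 5·-2 + 5·1 + 5·1 + 6·-1 + 3·-1 + 2·2.

5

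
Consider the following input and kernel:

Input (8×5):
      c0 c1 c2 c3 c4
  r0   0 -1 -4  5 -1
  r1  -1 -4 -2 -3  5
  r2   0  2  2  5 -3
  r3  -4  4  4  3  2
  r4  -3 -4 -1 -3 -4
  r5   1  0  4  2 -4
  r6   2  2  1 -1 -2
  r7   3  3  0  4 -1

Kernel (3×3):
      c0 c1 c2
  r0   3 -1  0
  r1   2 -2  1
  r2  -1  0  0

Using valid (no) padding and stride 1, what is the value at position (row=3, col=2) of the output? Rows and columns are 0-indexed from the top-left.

5

The receptive field on the input at this output position is [4 3 2 / -1 -3 -4 / 4 2 -4]. Elementwise product with the kernel and sum: 4·3 + 3·-1 + -1·2 + -3·-2 + -4·1 + 4·-1.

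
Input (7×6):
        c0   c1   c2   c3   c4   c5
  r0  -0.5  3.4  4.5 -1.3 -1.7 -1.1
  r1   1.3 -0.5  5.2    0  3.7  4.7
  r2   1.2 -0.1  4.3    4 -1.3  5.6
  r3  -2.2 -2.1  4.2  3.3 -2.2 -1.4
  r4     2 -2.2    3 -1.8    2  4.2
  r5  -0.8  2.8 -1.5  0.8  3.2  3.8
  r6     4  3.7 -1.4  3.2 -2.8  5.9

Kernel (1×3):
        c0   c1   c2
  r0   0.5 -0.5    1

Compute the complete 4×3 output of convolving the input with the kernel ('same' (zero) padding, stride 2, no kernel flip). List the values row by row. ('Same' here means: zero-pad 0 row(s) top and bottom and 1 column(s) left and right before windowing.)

3.65 -1.85 -0.9
-0.7 1.8 8.25
-3.2 -4.4 2.3
1.7 5.75 8.9

Output[0,0]: The receptive field on the zero-padded input at this output position is [0 -0.5 3.4]. Elementwise product with the kernel and sum: 0·0.5 + -0.5·-0.5 + 3.4·1.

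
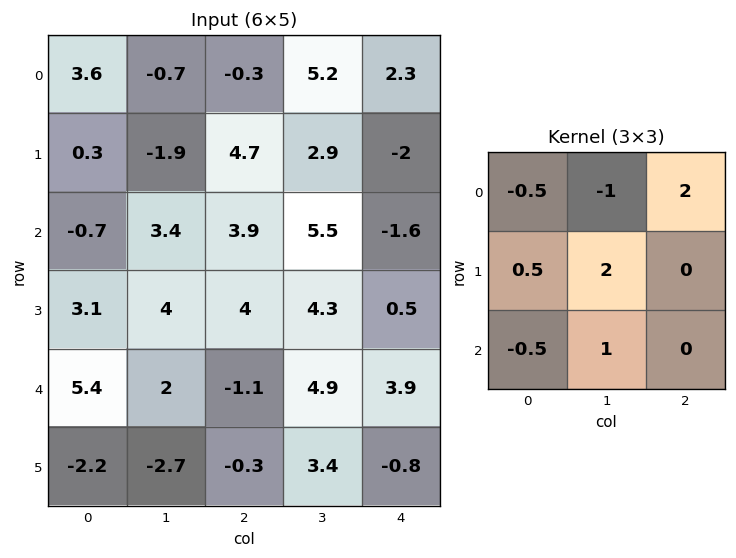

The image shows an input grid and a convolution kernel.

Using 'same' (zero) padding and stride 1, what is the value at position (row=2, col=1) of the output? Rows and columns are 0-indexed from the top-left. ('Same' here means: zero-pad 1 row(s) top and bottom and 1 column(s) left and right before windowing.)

The receptive field on the zero-padded input at this output position is [0.3 -1.9 4.7 / -0.7 3.4 3.9 / 3.1 4 4]. Elementwise product with the kernel and sum: 0.3·-0.5 + -1.9·-1 + 4.7·2 + -0.7·0.5 + 3.4·2 + 3.1·-0.5 + 4·1.

20.05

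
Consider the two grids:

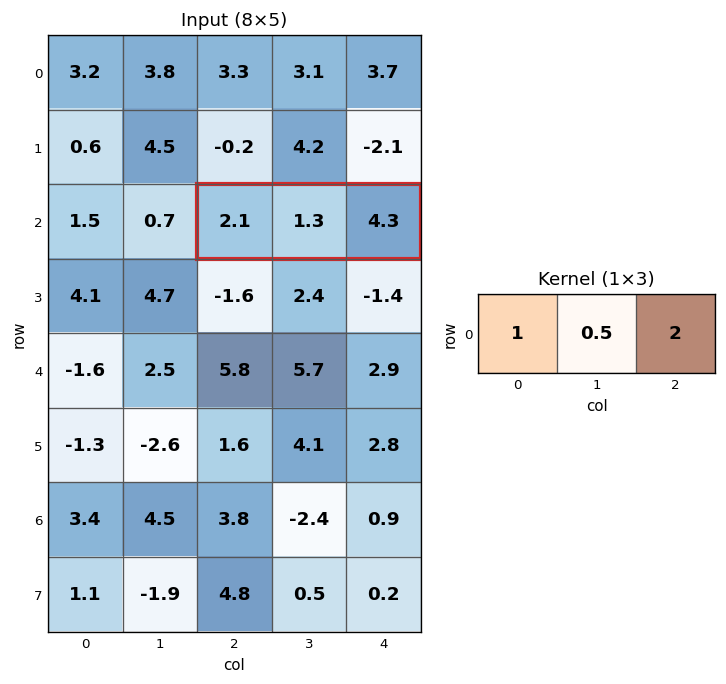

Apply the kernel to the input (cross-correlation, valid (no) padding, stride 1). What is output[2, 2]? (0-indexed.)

11.35

The receptive field on the input at this output position is [2.1 1.3 4.3]. Elementwise product with the kernel and sum: 2.1·1 + 1.3·0.5 + 4.3·2.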